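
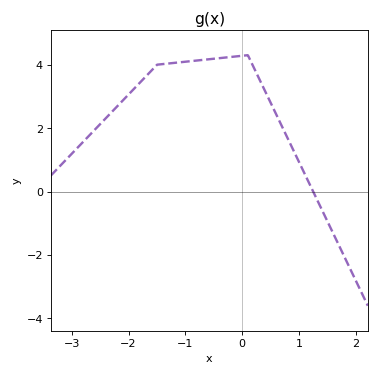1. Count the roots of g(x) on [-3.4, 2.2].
1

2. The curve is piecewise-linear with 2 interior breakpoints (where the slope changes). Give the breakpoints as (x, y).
(-1.5, 4); (0.1, 4.3)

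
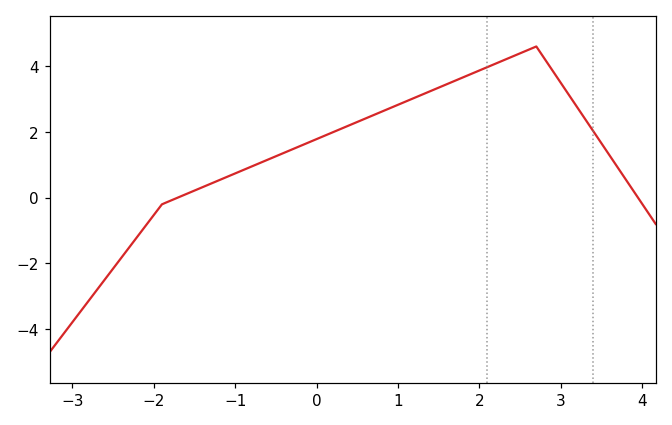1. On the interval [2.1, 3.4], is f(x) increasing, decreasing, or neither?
neither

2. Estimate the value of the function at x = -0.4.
1.4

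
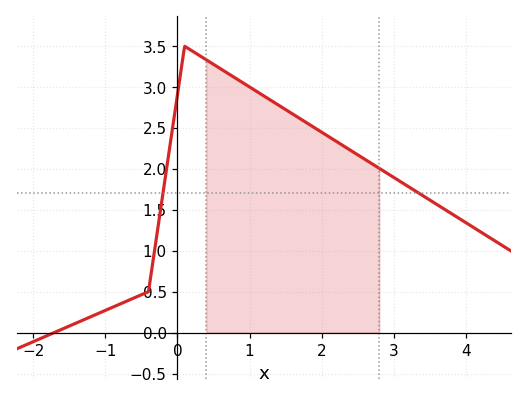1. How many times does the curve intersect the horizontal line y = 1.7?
2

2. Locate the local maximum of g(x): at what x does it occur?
0.1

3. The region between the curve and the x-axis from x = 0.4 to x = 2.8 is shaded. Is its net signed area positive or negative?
positive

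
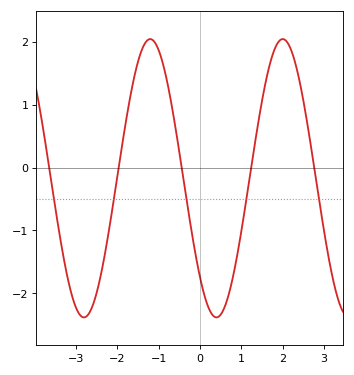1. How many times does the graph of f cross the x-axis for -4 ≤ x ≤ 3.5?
5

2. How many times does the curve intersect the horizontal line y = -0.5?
5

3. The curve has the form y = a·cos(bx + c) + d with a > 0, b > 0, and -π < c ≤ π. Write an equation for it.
y = 2.21cos(2x + 2.4) - 0.17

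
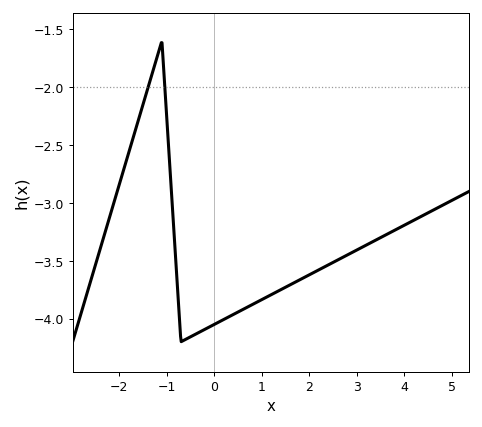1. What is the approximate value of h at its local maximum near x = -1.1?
-1.6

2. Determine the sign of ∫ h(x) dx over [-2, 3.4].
negative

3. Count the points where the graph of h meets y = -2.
2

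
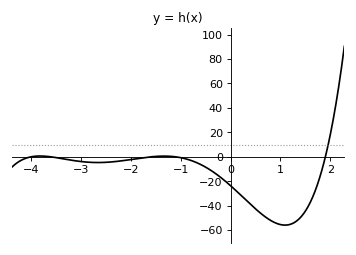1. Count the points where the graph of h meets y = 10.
1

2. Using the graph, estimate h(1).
-55.4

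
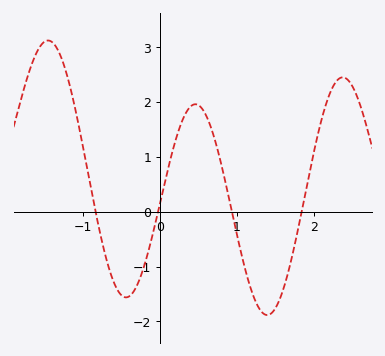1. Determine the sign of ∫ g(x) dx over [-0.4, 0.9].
positive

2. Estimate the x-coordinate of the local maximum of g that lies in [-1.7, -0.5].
-1.5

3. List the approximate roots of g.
-0.8, 0, 0.9, 1.8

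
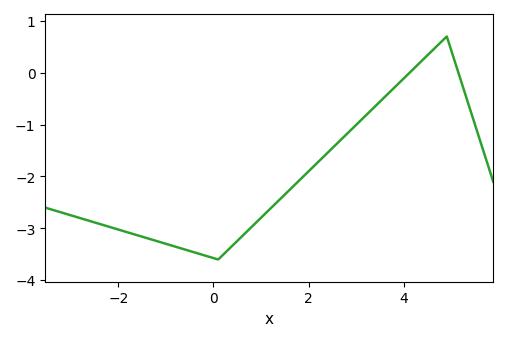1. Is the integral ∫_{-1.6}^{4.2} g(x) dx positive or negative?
negative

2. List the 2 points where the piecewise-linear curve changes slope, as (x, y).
(0.1, -3.6); (4.9, 0.7)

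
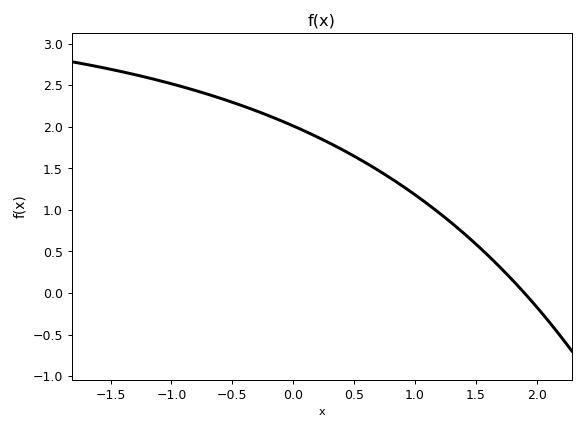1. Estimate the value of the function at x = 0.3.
1.8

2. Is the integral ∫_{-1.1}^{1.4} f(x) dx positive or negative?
positive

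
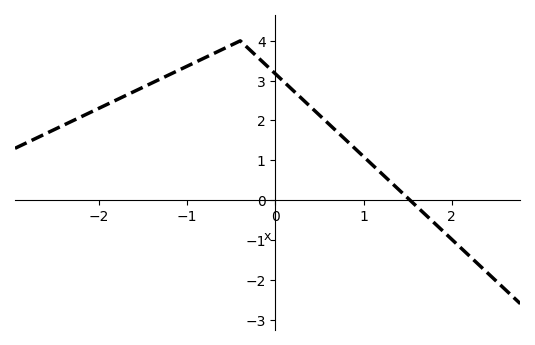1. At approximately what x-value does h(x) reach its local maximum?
-0.4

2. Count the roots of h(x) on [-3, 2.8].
1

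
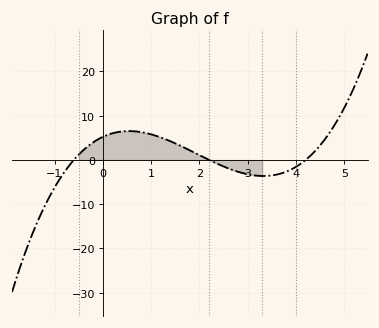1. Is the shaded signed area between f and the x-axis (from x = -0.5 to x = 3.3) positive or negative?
positive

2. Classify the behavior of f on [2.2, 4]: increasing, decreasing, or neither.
neither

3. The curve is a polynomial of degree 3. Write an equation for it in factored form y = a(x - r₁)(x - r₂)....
y = 0.94(x + 0.6)(x - 2.2)(x - 4.2)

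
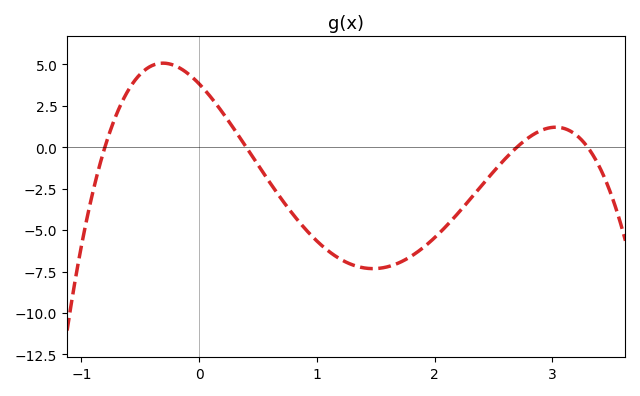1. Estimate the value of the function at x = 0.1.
3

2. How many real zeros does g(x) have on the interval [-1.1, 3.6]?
4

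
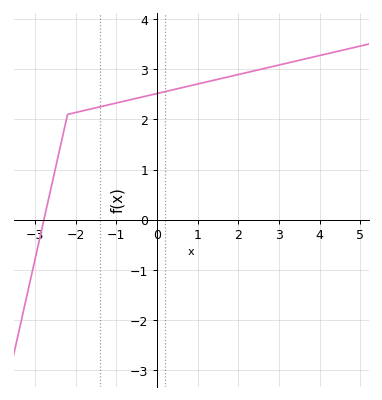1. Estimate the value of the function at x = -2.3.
1.7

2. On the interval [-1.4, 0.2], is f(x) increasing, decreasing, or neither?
increasing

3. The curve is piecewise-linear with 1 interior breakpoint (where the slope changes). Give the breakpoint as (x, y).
(-2.2, 2.1)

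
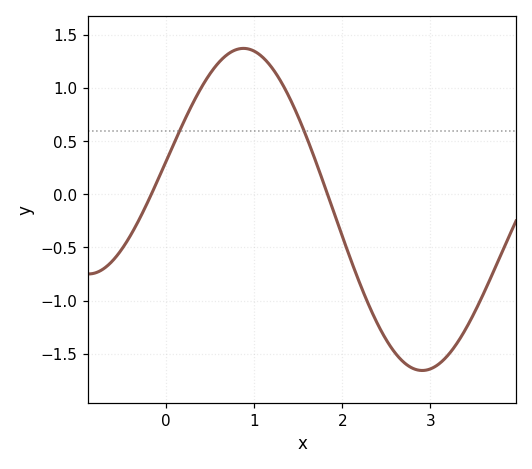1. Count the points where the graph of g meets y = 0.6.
2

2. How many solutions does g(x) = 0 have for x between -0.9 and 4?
2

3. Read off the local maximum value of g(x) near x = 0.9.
1.37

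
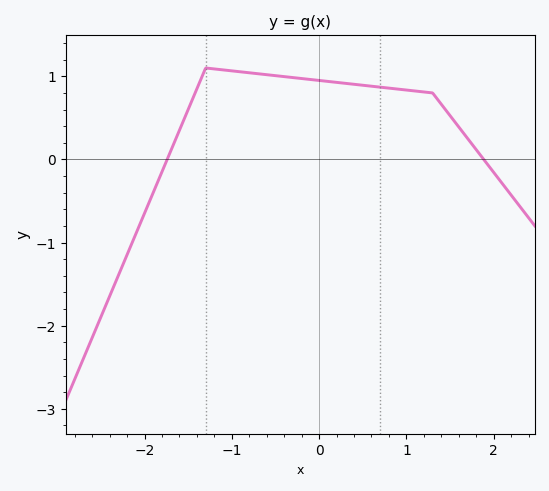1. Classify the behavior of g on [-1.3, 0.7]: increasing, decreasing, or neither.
decreasing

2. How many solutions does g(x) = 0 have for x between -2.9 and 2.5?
2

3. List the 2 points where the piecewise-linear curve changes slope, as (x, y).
(-1.3, 1.1); (1.3, 0.8)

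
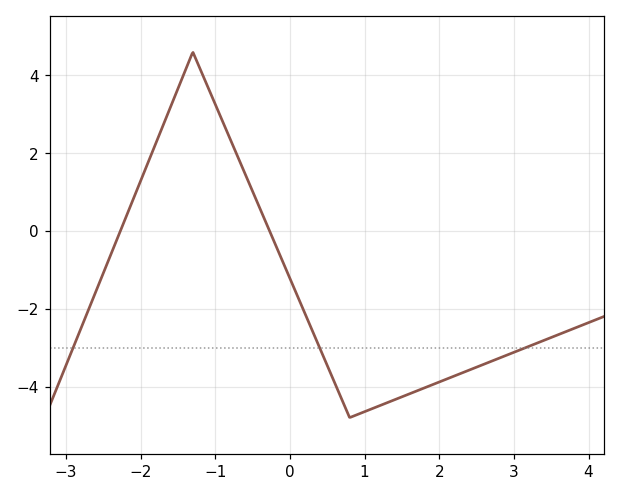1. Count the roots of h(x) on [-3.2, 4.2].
2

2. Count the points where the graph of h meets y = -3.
3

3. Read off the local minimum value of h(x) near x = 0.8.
-4.8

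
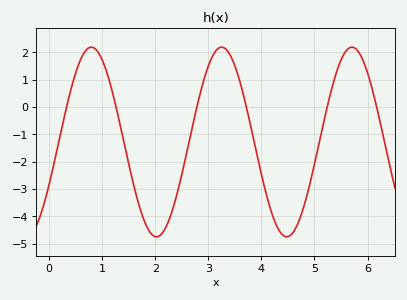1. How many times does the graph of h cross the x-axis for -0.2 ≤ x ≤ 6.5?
6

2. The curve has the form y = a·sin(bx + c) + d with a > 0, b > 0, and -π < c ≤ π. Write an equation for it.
y = 3.47sin(2.6x - 0.47) - 1.28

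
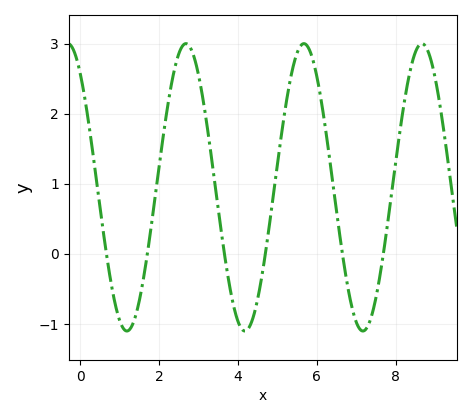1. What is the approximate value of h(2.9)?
2.8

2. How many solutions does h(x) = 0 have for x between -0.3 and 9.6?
6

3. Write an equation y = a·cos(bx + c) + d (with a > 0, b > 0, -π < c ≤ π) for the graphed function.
y = 2.05cos(2.1x + 0.65) + 0.95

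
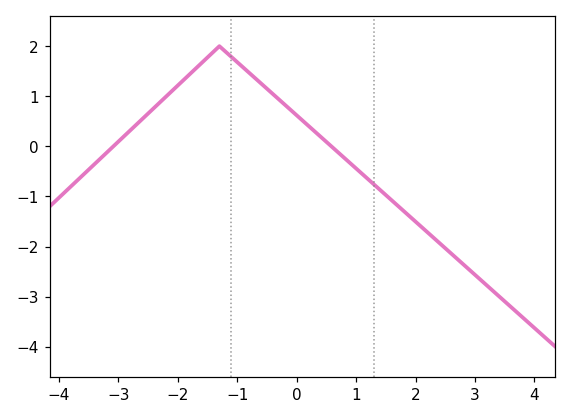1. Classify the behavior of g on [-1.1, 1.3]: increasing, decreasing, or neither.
decreasing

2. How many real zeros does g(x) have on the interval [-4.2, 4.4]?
2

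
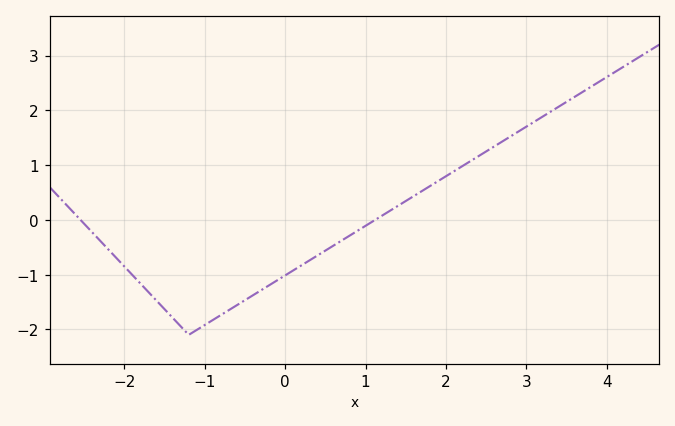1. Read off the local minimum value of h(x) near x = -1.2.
-2.1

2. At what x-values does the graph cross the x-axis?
-2.6, 1.2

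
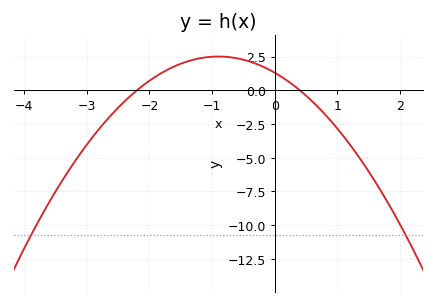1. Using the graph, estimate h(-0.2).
1.8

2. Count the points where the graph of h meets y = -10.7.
2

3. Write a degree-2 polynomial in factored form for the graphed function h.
y = -1.48(x + 2.2)(x - 0.4)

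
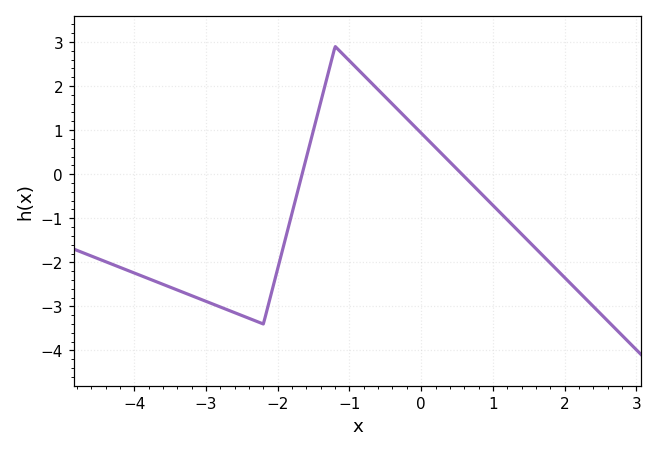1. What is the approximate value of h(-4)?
-2.2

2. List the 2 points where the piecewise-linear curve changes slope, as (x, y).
(-2.2, -3.4); (-1.2, 2.9)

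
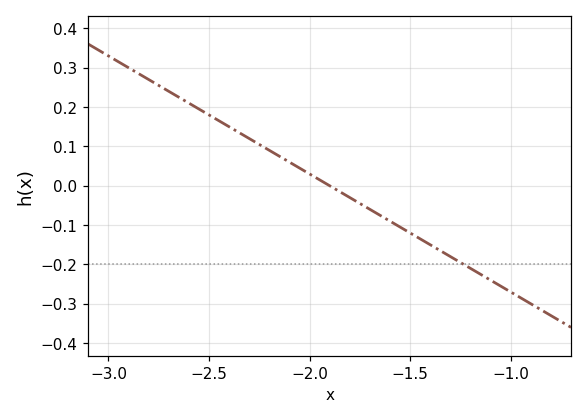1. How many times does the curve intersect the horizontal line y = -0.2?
1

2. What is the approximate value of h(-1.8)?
-0.03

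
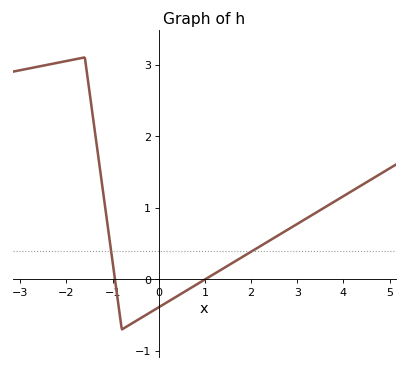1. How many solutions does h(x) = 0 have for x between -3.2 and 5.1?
2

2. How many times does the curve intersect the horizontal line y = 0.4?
2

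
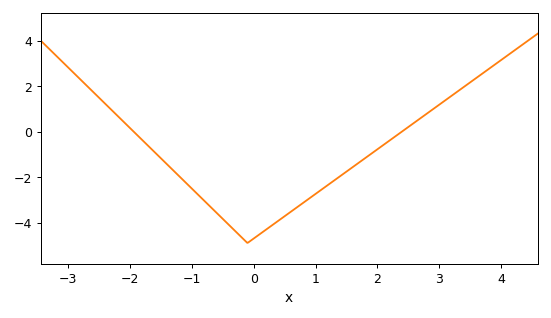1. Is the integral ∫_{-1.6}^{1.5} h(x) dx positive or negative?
negative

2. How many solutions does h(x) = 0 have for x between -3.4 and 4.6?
2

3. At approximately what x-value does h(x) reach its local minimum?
-0.2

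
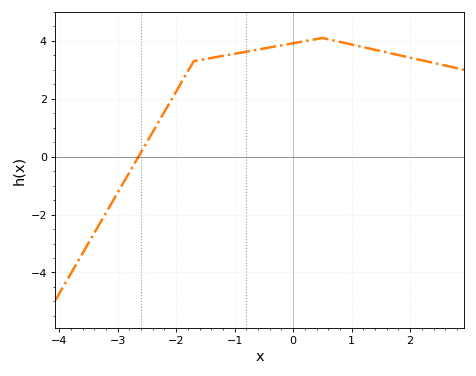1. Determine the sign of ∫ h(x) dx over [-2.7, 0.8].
positive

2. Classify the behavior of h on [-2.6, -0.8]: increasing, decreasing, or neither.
increasing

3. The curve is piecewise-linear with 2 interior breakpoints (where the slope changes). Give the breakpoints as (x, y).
(-1.7, 3.3); (0.5, 4.1)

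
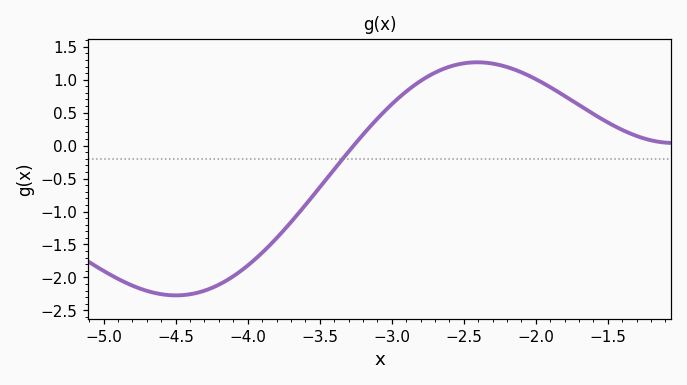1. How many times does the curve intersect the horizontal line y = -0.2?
1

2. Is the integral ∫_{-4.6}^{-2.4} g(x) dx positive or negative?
negative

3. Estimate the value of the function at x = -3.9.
-1.65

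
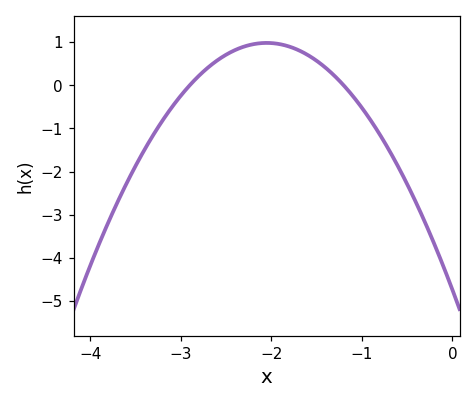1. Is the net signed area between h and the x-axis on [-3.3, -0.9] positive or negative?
positive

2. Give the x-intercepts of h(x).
-2.9, -1.2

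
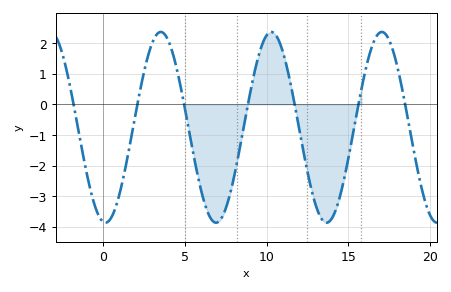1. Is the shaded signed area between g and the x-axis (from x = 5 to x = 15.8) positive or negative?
negative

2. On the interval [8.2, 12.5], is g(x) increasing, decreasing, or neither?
neither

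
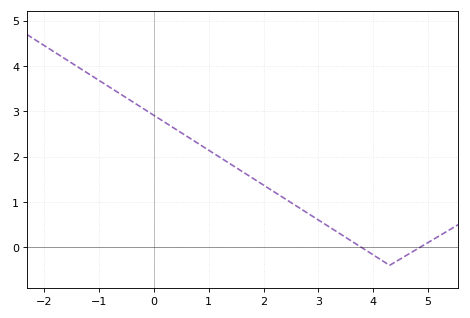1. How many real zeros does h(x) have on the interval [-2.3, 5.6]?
2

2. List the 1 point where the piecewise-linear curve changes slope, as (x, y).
(4.3, -0.4)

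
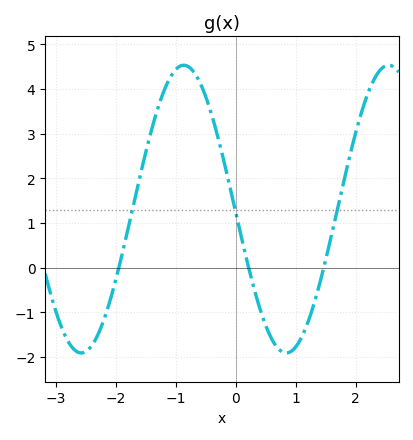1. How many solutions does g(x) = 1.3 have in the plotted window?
3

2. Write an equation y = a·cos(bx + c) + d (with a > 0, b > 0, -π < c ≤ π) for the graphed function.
y = 3.22cos(1.84x + 1.59) + 1.31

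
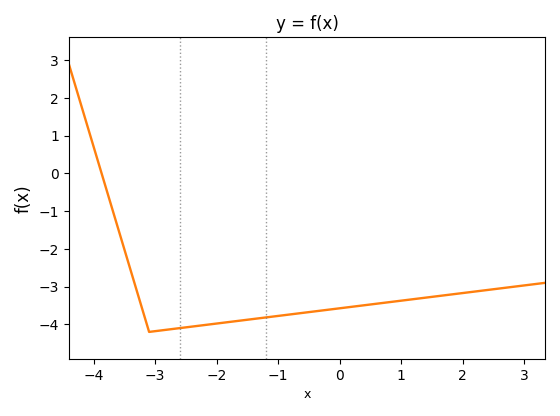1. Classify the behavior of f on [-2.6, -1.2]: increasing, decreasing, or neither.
increasing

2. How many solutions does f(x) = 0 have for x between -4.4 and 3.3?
1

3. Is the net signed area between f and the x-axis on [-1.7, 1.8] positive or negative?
negative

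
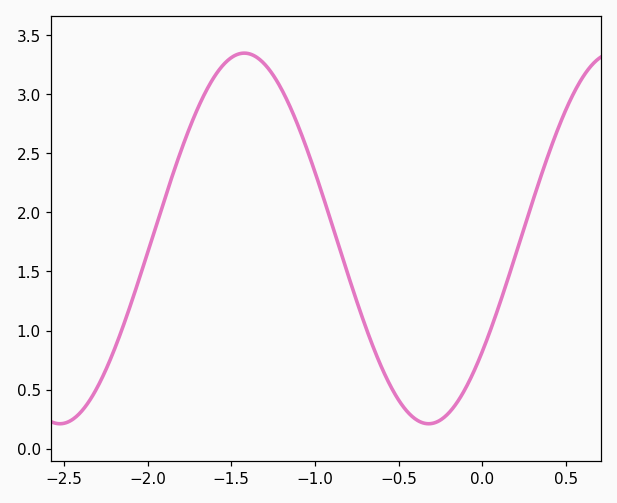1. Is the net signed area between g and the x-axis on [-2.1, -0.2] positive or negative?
positive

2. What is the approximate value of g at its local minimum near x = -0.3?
0.21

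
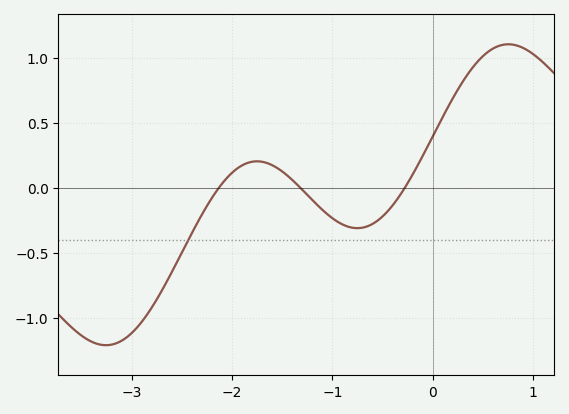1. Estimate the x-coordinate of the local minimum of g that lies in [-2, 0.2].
-0.752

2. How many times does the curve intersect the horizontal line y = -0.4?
1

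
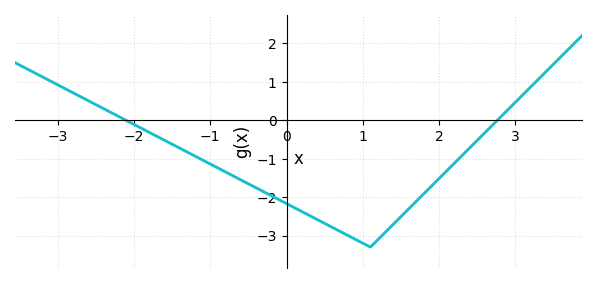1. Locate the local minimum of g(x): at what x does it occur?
1.1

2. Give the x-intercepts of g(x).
-2.1, 2.8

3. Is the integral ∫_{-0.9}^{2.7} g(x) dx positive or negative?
negative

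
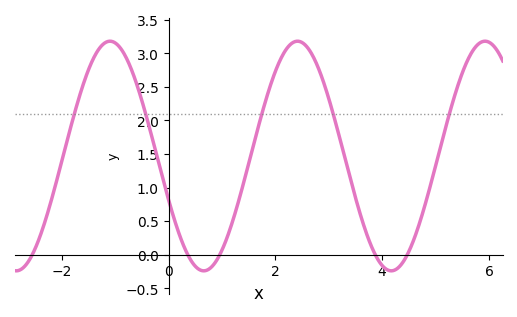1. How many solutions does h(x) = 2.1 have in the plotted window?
5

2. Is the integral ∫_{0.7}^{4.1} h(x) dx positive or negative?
positive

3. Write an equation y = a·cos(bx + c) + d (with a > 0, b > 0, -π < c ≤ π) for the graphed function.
y = 1.71cos(1.79x + 1.96) + 1.47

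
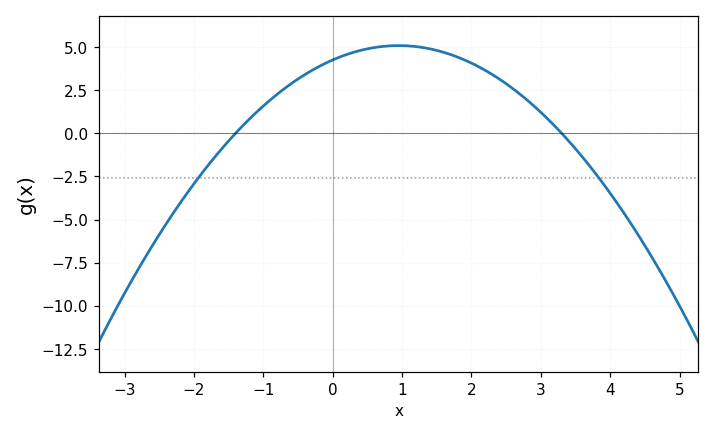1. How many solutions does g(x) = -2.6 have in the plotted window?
2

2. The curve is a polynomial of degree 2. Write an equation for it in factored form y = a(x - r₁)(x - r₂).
y = -0.92(x + 1.4)(x - 3.3)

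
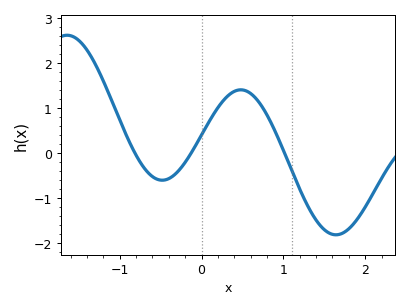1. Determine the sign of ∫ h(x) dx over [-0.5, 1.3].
positive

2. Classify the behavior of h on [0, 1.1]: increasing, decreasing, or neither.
neither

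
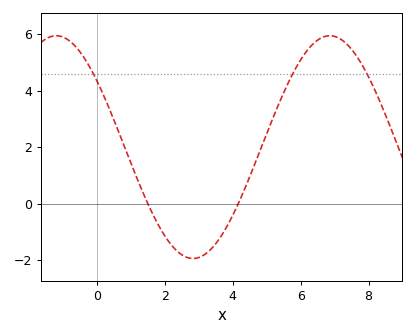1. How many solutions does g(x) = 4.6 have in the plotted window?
3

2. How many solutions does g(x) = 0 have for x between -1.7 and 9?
2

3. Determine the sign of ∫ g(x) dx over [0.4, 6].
positive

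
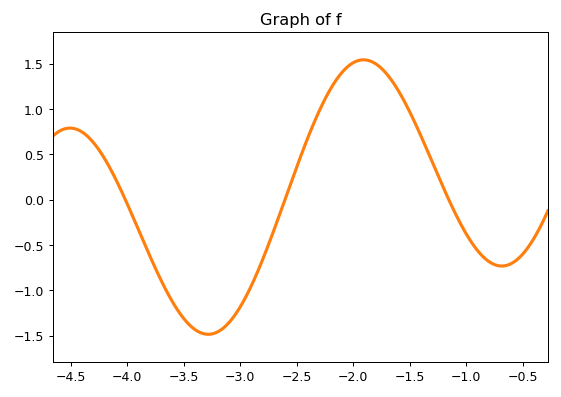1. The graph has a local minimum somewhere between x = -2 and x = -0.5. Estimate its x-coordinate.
-0.686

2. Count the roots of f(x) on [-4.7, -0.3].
3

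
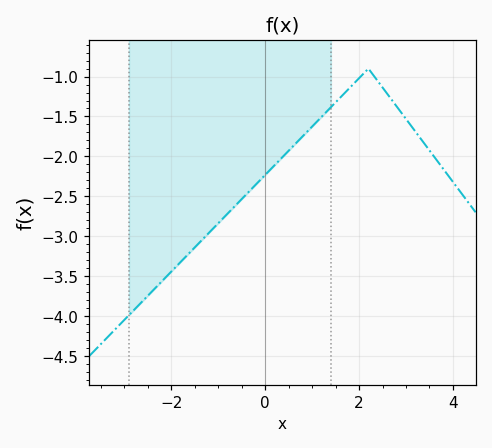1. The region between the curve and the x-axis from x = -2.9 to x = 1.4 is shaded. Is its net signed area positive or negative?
negative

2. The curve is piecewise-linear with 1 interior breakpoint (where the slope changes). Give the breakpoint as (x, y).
(2.2, -0.9)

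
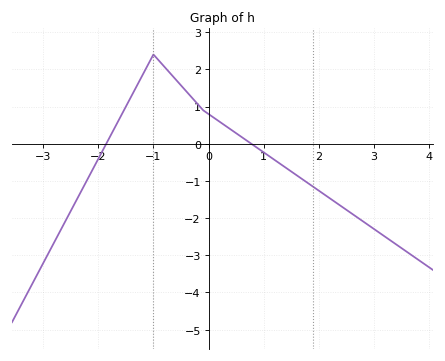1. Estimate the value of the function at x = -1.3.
1.56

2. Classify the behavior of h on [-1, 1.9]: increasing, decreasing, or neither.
decreasing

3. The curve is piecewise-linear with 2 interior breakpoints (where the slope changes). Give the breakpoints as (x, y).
(-1, 2.4); (-0.1, 0.9)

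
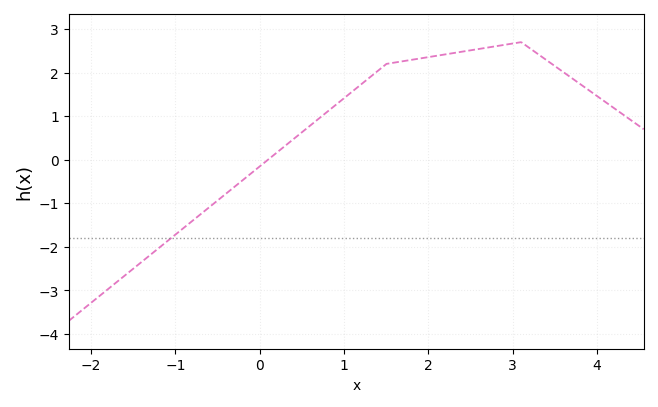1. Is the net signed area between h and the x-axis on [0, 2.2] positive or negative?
positive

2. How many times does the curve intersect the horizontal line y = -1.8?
1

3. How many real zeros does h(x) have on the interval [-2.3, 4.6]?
1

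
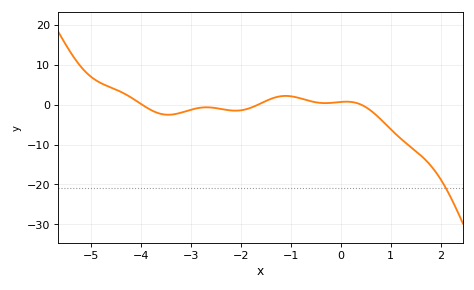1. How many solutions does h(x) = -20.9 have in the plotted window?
1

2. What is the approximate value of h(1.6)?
-12.7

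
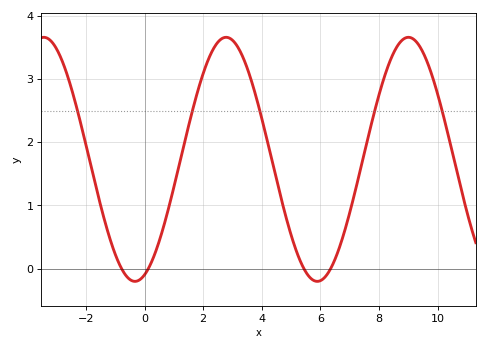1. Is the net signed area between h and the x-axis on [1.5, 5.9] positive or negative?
positive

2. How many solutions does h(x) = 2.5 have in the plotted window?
5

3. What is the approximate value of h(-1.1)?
0.4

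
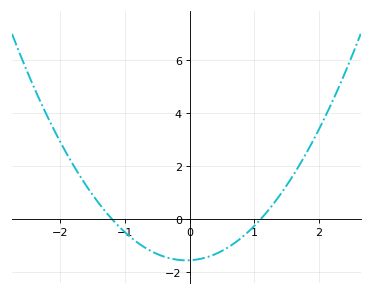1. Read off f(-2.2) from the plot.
3.89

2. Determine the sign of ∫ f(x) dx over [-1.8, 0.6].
negative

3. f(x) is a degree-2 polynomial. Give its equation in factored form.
y = 1.18(x + 1.2)(x - 1.1)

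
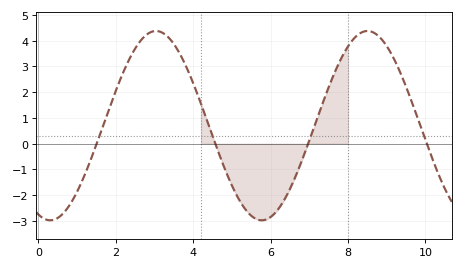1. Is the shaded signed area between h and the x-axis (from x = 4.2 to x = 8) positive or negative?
negative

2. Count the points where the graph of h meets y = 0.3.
4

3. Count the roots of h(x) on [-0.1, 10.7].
4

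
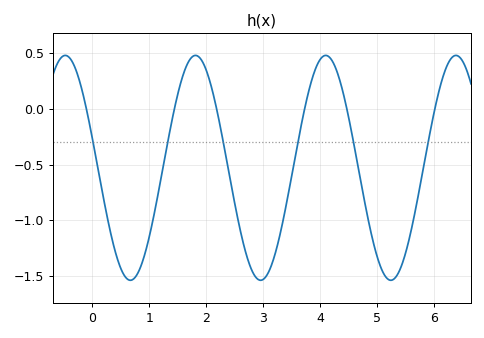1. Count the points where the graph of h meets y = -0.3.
6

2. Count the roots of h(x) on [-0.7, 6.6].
6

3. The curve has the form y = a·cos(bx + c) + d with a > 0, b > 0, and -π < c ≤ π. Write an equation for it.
y = 1.01cos(2.75x + 1.3) - 0.53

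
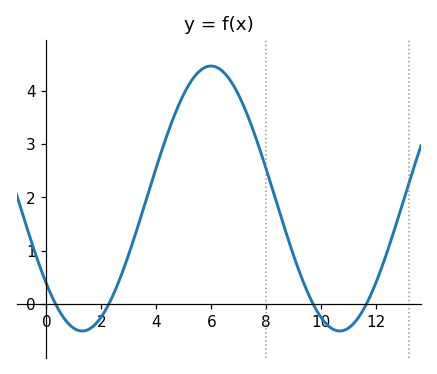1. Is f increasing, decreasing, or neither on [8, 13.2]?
neither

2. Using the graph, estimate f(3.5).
1.74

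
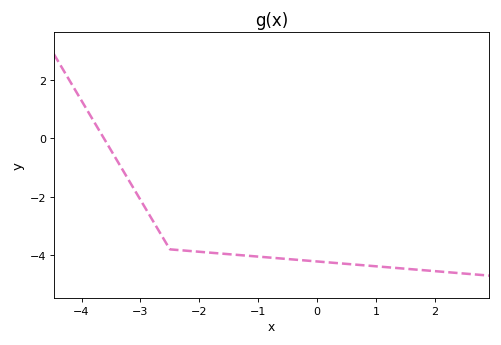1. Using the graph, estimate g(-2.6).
-3.4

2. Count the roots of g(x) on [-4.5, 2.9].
1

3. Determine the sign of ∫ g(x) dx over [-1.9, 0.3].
negative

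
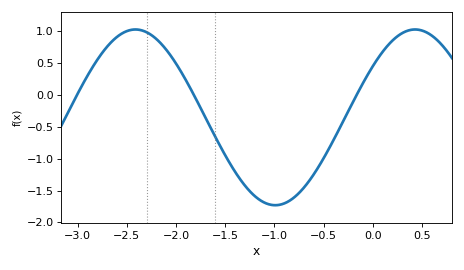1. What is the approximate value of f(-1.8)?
-0.055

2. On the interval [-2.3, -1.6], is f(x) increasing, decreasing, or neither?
decreasing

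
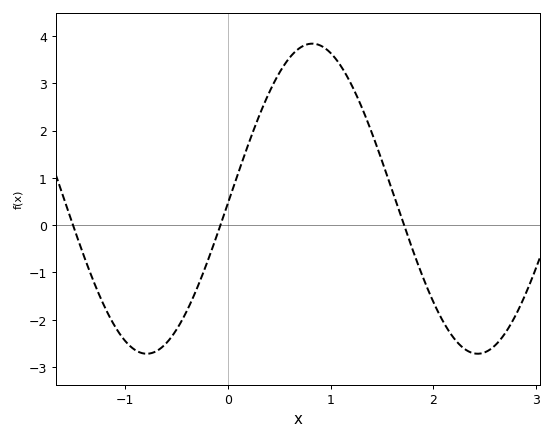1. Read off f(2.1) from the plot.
-2.1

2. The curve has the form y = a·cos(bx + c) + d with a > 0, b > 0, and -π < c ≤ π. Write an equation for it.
y = 3.28cos(1.9x - 1.6) + 0.56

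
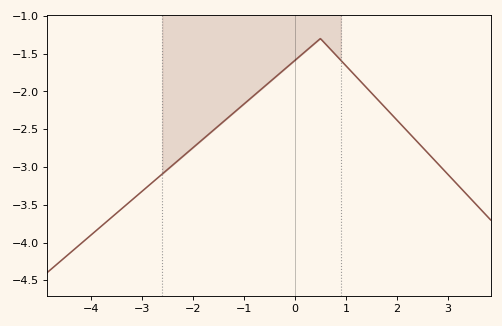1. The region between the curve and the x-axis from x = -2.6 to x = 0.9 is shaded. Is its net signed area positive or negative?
negative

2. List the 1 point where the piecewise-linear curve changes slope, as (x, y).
(0.5, -1.3)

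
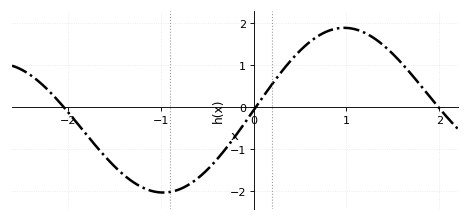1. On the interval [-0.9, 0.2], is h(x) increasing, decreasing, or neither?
increasing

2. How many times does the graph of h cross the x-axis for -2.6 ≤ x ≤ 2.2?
3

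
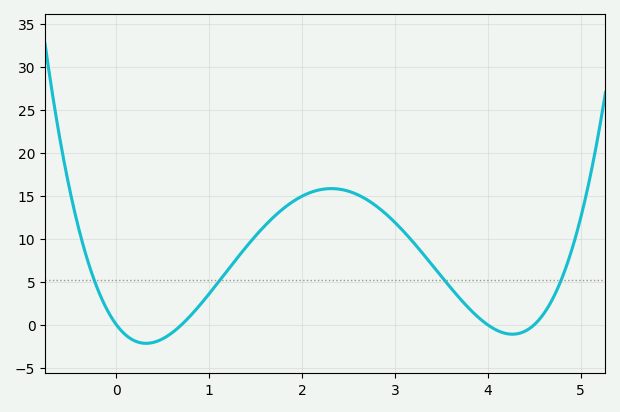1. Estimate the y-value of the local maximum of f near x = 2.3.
15.8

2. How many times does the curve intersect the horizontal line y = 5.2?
4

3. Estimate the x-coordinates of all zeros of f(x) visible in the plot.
0, 0.7, 4, 4.5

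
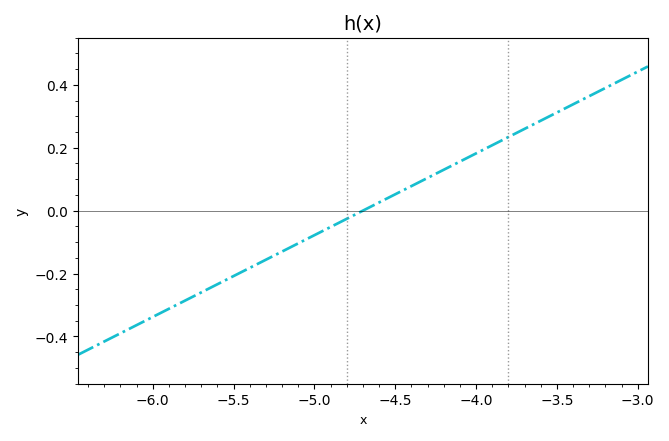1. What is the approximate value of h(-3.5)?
0.312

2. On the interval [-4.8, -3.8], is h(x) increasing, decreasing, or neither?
increasing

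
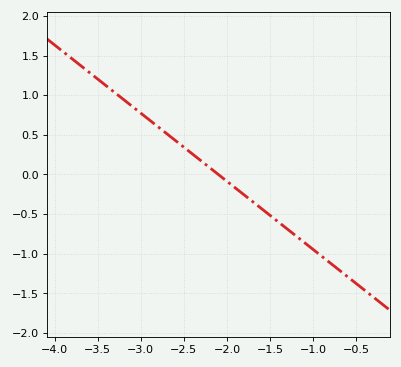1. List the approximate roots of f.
-2.1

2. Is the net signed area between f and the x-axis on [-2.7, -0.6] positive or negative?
negative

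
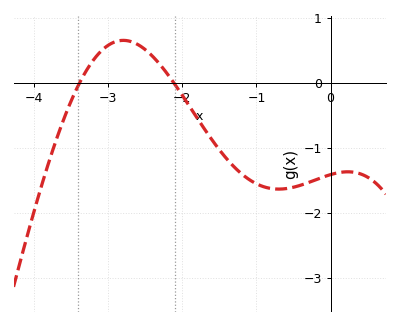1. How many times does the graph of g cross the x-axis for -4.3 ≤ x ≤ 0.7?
2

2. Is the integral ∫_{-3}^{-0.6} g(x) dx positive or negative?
negative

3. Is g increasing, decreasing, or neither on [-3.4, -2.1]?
neither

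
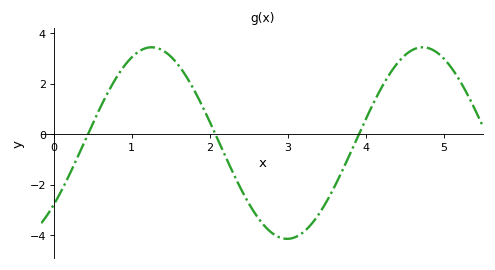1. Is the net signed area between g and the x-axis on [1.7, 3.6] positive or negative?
negative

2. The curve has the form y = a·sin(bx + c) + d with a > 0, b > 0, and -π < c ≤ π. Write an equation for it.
y = 3.79sin(1.81x - 0.7) - 0.35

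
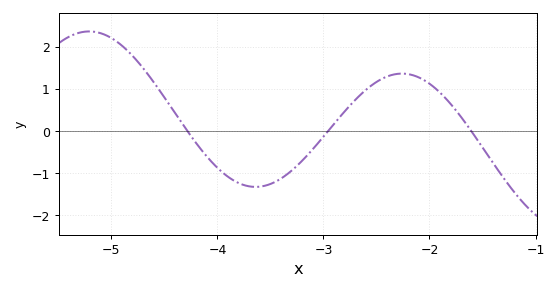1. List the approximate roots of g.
-4.3, -3, -1.6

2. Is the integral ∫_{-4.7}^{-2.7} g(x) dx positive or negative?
negative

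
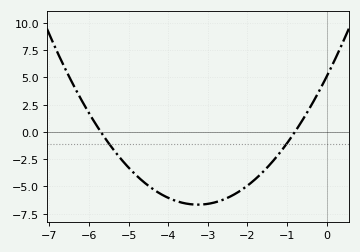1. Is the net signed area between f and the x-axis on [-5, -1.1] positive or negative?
negative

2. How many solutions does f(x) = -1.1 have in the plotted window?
2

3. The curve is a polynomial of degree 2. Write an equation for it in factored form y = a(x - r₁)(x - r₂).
y = 1.11(x + 5.7)(x + 0.8)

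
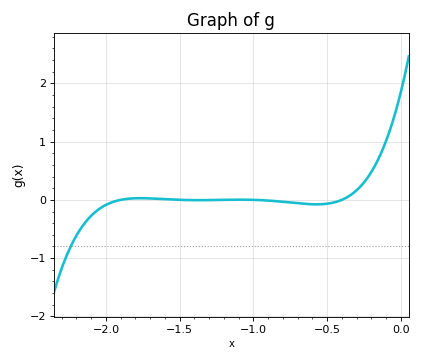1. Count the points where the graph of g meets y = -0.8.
1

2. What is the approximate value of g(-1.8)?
0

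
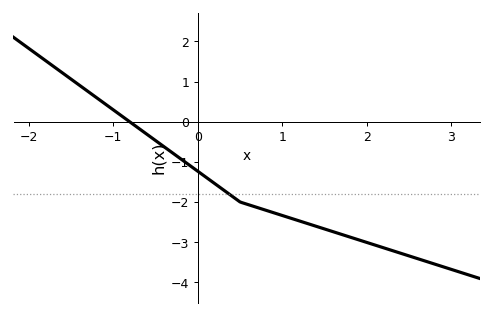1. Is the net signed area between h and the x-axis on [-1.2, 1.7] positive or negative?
negative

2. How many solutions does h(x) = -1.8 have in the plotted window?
1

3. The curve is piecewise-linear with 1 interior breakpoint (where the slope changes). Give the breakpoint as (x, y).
(0.5, -2)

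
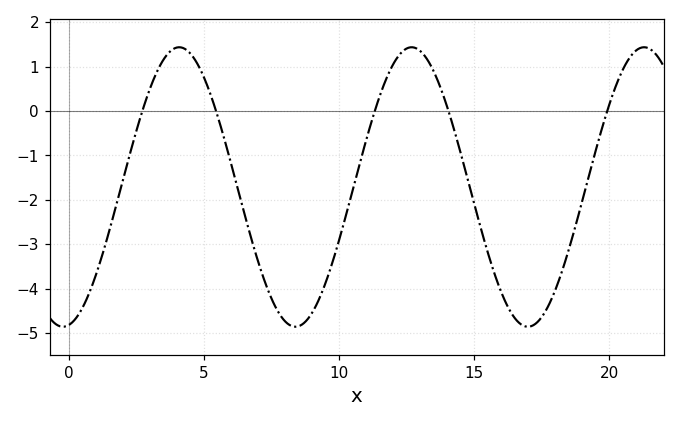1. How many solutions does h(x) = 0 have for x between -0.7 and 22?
5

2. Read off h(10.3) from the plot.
-2.3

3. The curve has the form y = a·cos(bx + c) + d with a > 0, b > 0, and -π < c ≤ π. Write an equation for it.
y = 3.15cos(0.73x - 3) - 1.71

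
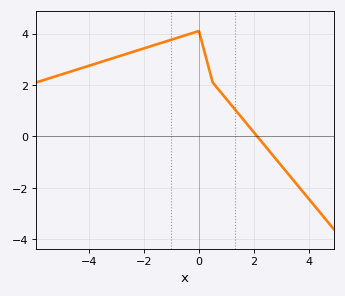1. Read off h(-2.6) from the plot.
3.2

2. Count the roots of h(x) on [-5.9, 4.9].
1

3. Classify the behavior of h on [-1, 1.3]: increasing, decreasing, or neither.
neither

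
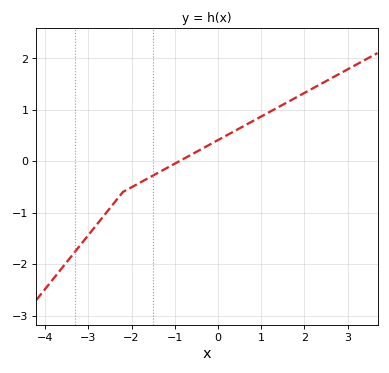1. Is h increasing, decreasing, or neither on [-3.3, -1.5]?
increasing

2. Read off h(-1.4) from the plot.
-0.233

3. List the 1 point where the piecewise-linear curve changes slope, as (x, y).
(-2.2, -0.6)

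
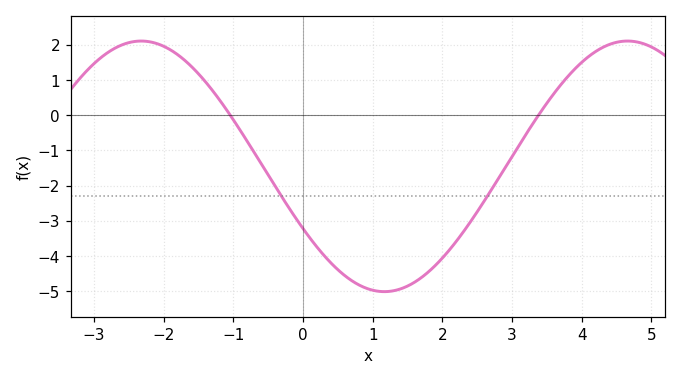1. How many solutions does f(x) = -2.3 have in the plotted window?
2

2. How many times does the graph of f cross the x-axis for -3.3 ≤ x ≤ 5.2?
2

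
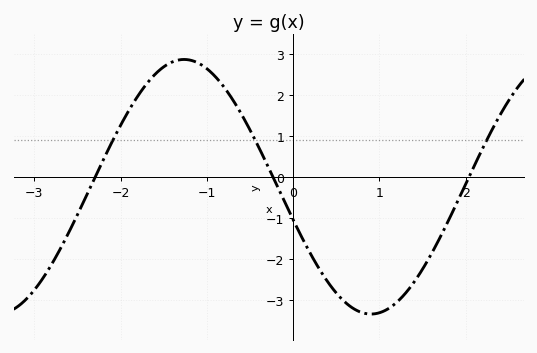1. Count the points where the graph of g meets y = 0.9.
3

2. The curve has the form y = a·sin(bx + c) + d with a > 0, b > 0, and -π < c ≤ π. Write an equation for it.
y = 3.1sin(1.45x - 2.88) - 0.24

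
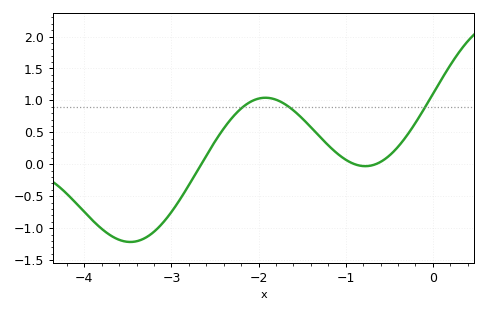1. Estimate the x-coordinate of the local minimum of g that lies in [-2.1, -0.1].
-0.8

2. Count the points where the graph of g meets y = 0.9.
3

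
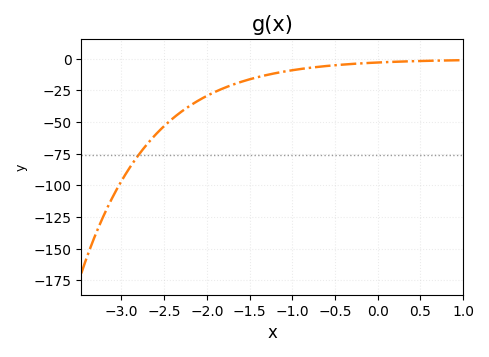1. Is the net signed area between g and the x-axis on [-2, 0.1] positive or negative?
negative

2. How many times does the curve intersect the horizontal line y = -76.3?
1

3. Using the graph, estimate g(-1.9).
-26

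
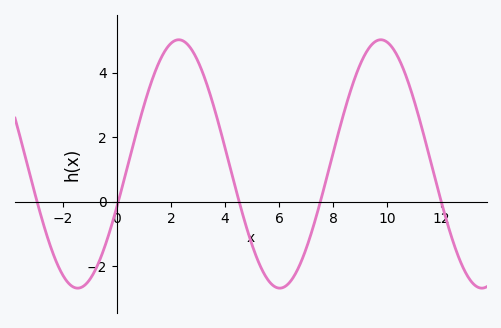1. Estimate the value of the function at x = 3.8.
2.4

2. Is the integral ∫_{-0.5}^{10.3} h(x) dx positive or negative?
positive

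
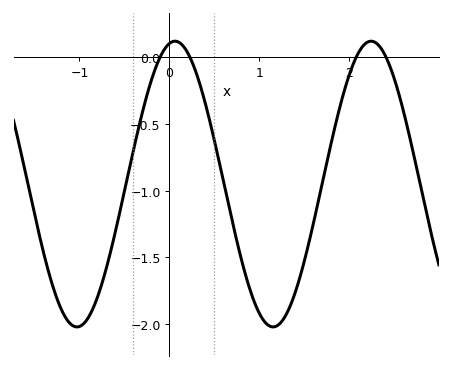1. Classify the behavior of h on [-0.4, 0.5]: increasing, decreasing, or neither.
neither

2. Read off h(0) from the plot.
0.102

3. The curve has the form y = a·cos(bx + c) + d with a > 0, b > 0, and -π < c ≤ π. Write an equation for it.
y = 1.07cos(2.88x - 0.182) - 0.95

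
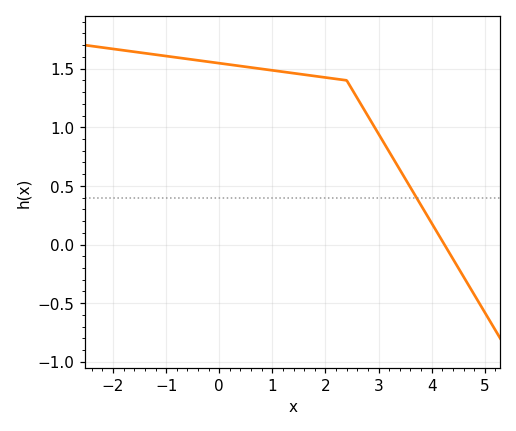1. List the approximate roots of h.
4.24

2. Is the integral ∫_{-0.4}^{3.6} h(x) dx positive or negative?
positive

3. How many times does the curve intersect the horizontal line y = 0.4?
1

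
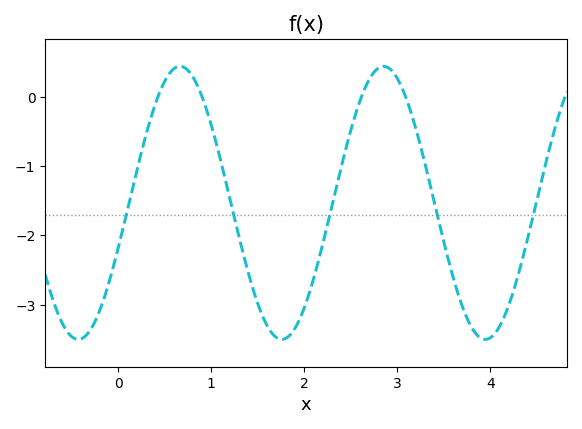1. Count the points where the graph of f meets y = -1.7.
5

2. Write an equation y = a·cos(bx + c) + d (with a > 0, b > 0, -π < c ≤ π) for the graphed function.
y = 1.97cos(2.87x - 1.9) - 1.53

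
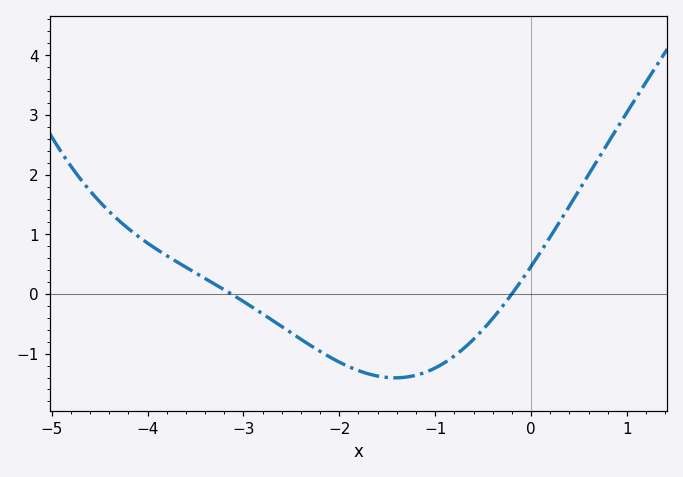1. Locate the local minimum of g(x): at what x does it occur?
-1.42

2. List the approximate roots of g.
-3.13, -0.201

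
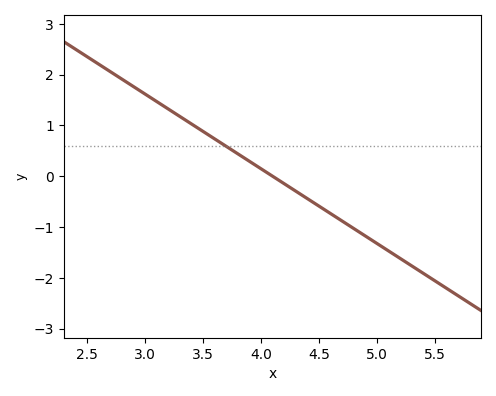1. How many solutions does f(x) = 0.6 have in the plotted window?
1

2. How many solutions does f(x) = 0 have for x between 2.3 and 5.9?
1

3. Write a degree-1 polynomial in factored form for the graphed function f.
y = -1.47(x - 4.1)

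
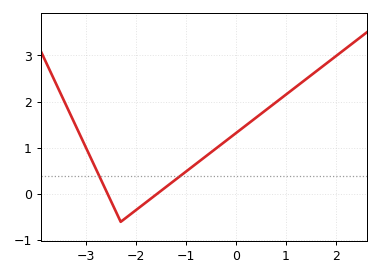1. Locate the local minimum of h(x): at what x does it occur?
-2.3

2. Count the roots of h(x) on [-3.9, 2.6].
2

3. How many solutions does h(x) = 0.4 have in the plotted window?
2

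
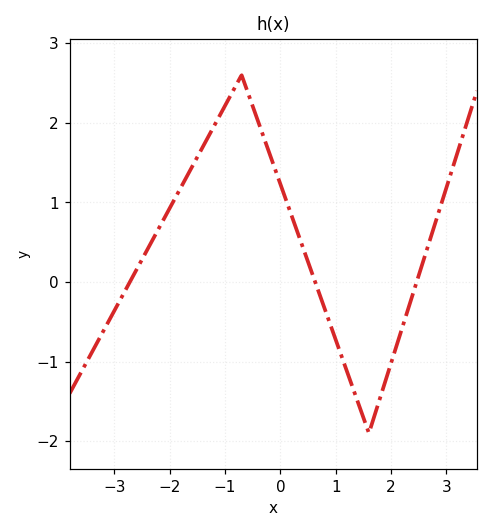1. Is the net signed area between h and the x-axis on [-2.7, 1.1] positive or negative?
positive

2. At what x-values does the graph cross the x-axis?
-2.72, 0.629, 2.46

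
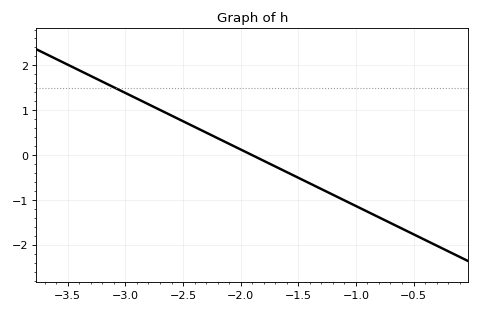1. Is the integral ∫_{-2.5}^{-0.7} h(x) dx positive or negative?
negative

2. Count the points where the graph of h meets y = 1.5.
1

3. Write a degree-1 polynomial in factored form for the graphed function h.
y = -1.26(x + 1.9)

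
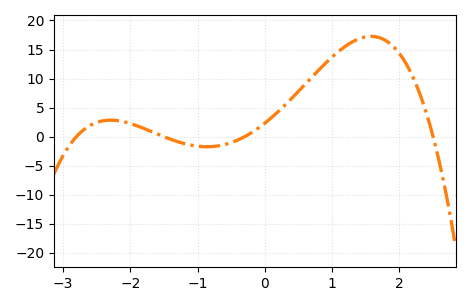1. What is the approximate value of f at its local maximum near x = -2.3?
3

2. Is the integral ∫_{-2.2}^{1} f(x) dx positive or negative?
positive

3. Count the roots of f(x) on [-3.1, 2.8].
4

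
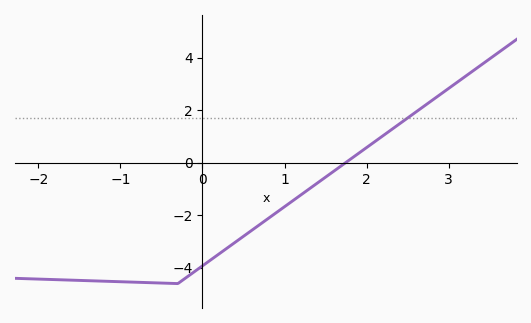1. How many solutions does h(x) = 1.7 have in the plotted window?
1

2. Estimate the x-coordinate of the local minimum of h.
-0.3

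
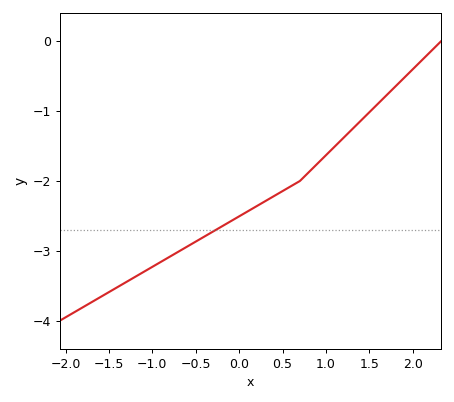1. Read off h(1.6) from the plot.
-0.893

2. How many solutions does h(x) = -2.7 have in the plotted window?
1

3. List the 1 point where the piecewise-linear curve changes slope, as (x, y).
(0.7, -2)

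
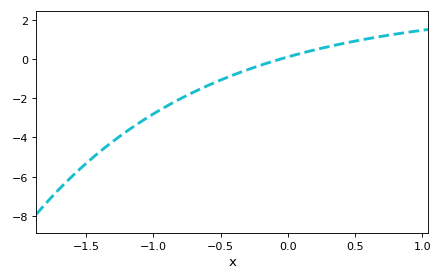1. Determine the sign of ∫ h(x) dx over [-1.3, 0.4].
negative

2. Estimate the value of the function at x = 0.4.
0.768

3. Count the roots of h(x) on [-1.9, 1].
1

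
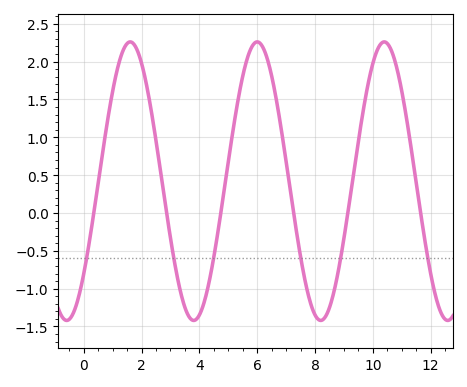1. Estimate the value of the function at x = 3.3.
-0.95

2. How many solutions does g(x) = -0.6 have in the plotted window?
6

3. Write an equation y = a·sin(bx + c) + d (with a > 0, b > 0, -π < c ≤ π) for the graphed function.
y = 1.84sin(1.4x - 0.73) + 0.42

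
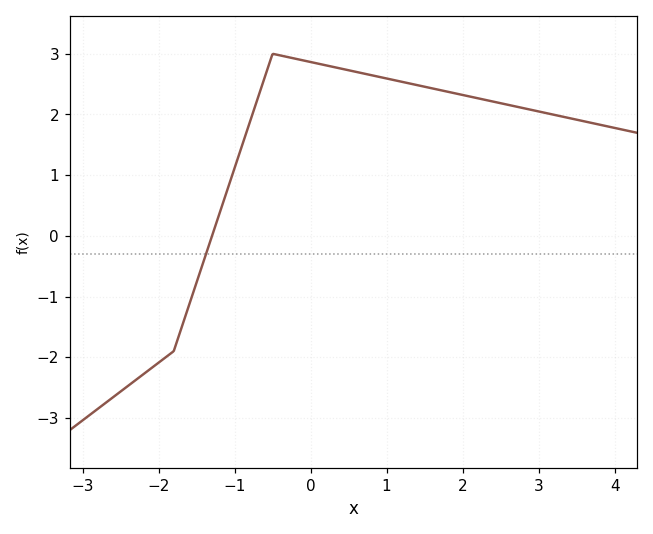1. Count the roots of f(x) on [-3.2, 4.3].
1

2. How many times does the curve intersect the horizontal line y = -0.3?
1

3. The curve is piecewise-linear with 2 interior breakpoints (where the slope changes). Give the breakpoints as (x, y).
(-1.8, -1.9); (-0.5, 3)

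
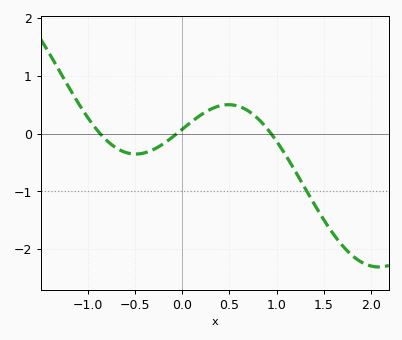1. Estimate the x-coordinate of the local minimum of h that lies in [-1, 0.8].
-0.492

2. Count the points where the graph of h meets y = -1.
1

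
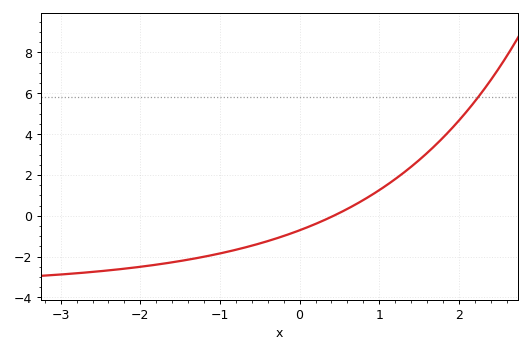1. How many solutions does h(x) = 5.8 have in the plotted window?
1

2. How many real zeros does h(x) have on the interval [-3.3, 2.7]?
1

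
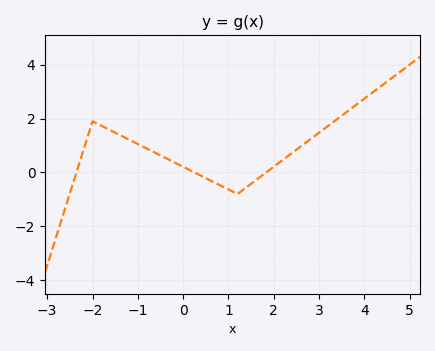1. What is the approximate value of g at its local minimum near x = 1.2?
-0.798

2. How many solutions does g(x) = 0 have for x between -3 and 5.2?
3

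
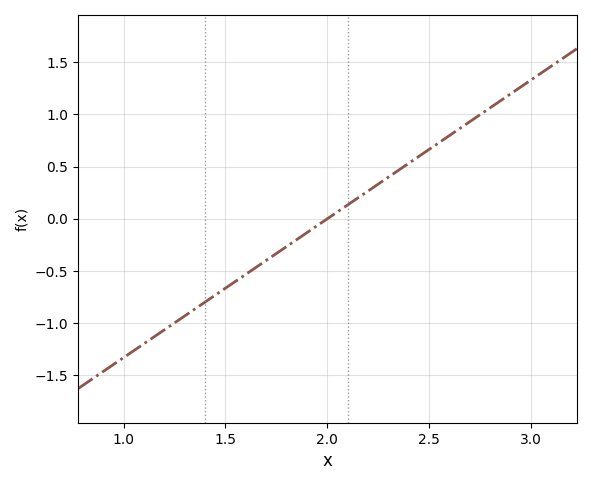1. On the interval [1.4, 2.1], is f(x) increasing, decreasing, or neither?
increasing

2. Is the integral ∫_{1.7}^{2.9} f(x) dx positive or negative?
positive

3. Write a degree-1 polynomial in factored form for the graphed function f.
y = 1.33(x - 2)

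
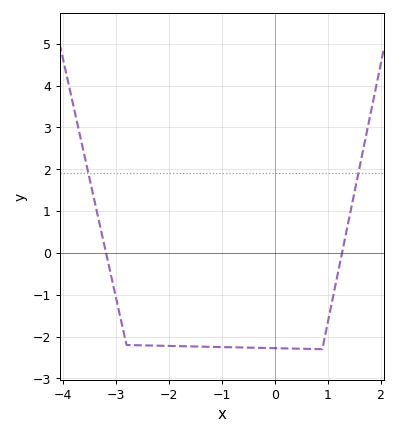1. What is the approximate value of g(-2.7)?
-2.2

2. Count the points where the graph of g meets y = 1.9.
2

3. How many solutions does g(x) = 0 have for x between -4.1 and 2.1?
2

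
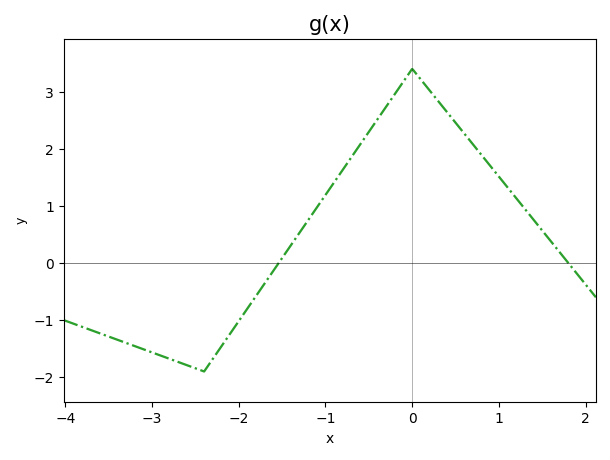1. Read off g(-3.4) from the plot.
-1.3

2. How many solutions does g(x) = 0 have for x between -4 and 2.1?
2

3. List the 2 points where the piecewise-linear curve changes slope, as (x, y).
(-2.4, -1.9); (0, 3.4)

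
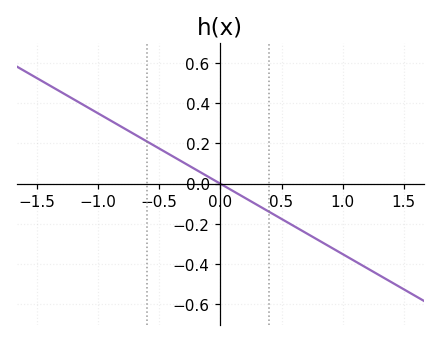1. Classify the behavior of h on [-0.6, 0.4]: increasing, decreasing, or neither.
decreasing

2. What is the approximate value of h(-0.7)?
0.245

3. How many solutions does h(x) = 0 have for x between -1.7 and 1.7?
1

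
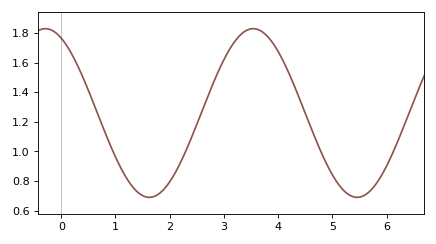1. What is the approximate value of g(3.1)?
1.68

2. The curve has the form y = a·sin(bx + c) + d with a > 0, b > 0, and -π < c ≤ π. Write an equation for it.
y = 0.57sin(1.6x + 2) + 1.26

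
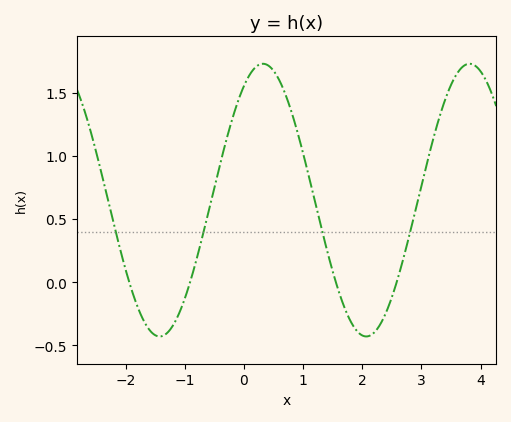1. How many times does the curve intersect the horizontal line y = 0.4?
4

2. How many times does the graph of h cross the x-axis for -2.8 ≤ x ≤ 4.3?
4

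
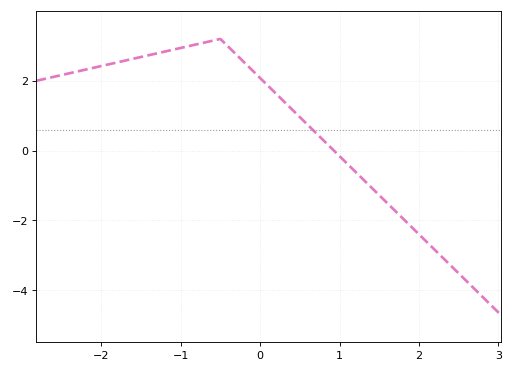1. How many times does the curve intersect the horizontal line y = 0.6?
1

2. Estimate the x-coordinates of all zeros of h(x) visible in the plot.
0.929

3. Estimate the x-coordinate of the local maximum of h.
-0.5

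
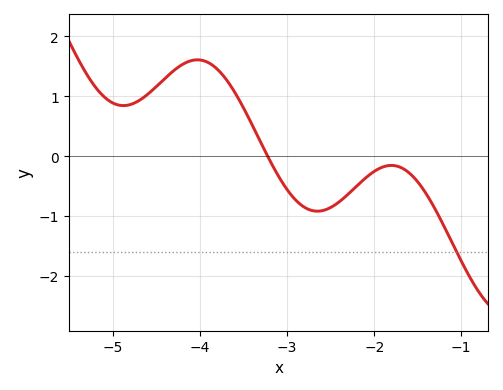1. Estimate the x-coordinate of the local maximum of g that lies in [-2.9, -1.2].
-1.8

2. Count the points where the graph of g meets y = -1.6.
1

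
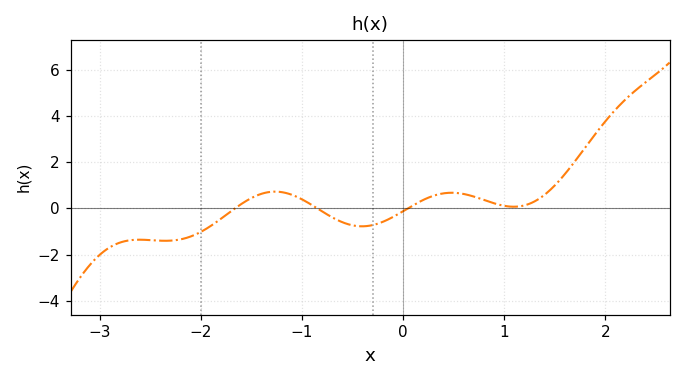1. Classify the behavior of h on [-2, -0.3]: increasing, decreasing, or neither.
neither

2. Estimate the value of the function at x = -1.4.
0.629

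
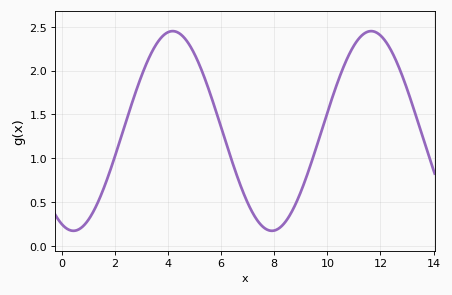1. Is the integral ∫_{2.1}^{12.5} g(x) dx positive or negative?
positive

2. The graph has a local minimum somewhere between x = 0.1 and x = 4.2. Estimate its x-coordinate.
0.428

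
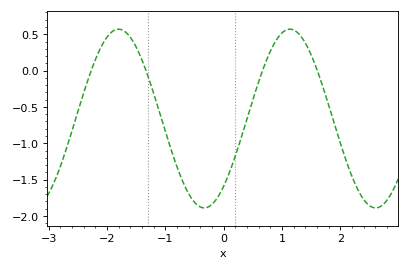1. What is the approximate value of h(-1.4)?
0.15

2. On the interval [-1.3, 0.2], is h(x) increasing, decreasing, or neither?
neither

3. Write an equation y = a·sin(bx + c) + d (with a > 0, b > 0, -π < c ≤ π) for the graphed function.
y = 1.23sin(2.1x - 0.86) - 0.66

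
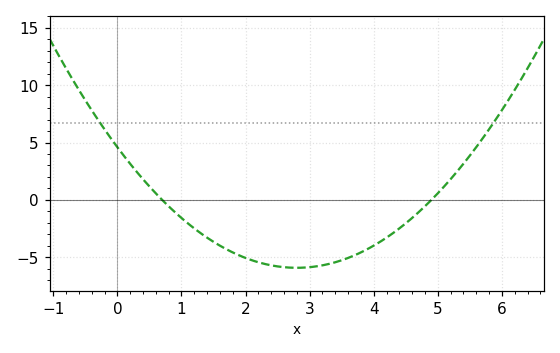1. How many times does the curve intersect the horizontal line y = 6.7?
2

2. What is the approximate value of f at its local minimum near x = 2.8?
-5.91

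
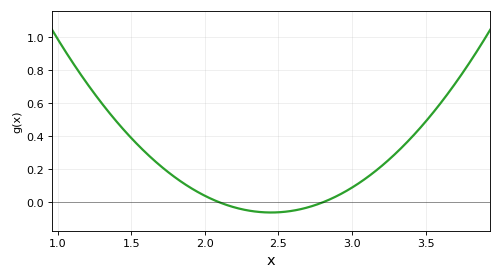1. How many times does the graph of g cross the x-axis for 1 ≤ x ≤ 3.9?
2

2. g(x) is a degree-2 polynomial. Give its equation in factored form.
y = 0.5(x - 2.1)(x - 2.8)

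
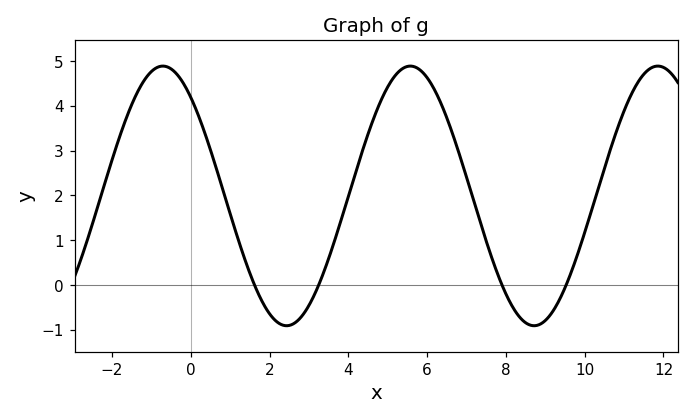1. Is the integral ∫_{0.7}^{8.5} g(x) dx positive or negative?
positive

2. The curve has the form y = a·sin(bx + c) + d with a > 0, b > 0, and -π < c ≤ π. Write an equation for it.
y = 2.9sin(1x + 2.28) + 1.99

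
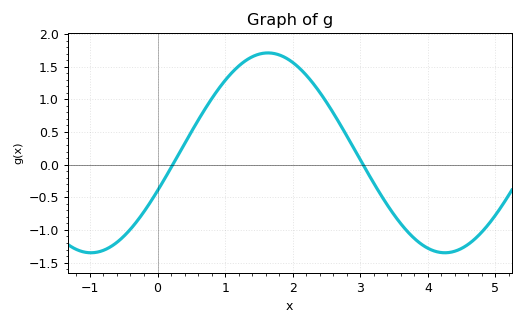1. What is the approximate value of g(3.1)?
-0.1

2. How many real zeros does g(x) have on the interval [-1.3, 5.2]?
2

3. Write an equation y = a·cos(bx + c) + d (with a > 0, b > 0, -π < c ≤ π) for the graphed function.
y = 1.53cos(1.2x - 2) + 0.18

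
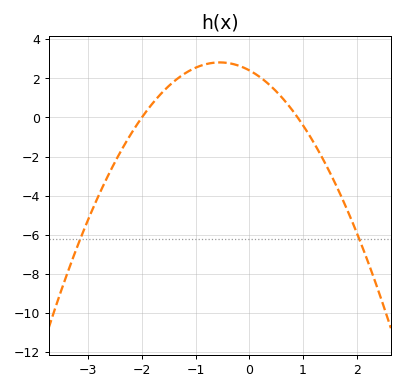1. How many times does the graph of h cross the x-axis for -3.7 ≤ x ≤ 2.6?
2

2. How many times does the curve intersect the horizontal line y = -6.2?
2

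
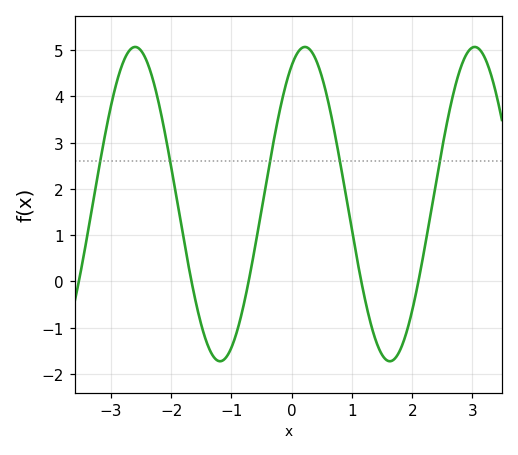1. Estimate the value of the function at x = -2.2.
3.8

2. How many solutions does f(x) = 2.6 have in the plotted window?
5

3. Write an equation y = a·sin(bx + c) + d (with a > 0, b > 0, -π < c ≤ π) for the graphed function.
y = 3.4sin(2.2x + 1.1) + 1.67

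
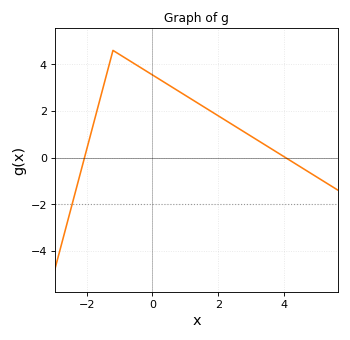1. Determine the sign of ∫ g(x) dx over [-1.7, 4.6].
positive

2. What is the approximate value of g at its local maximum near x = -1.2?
4.6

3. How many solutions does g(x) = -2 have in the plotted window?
1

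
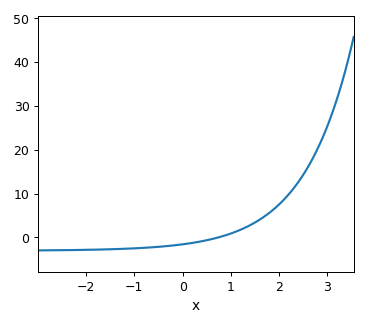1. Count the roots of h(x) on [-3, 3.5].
1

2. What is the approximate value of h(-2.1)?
-3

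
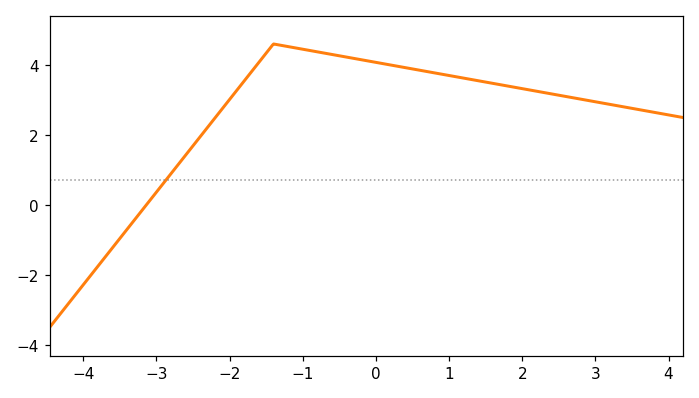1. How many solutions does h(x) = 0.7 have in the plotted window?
1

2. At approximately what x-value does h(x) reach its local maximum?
-1.4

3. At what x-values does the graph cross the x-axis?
-3.2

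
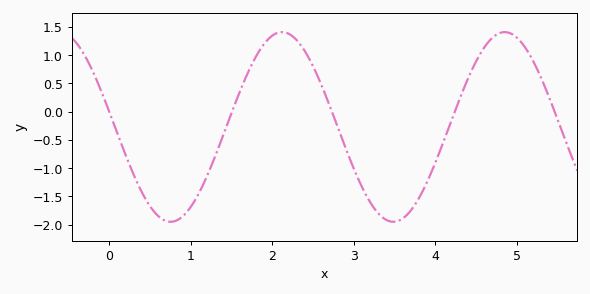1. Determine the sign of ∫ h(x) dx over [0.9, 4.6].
negative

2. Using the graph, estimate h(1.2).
-1.13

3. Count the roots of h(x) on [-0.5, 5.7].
5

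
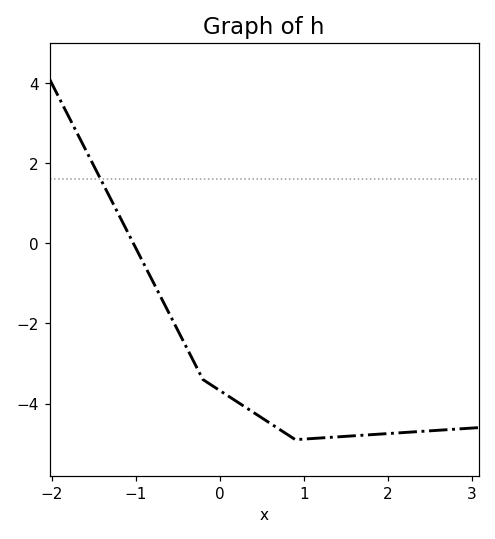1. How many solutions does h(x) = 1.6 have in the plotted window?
1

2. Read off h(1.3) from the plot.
-4.8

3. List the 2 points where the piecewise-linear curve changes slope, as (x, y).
(-0.2, -3.4); (0.9, -4.9)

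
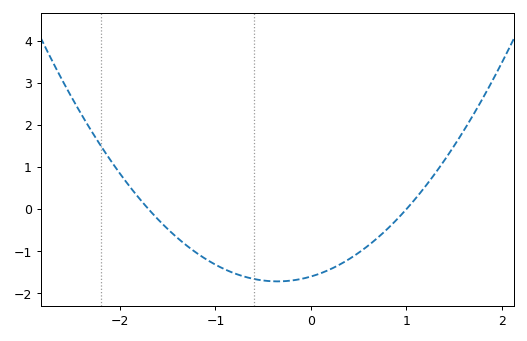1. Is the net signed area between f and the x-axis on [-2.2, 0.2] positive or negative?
negative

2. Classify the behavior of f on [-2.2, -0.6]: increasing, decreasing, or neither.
decreasing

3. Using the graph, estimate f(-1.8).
0.263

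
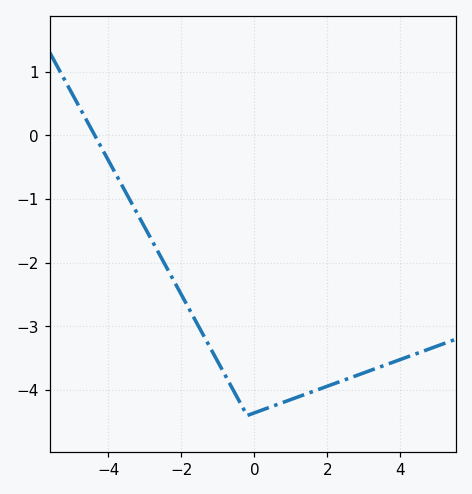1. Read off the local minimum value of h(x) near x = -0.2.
-4.4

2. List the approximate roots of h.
-4.4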